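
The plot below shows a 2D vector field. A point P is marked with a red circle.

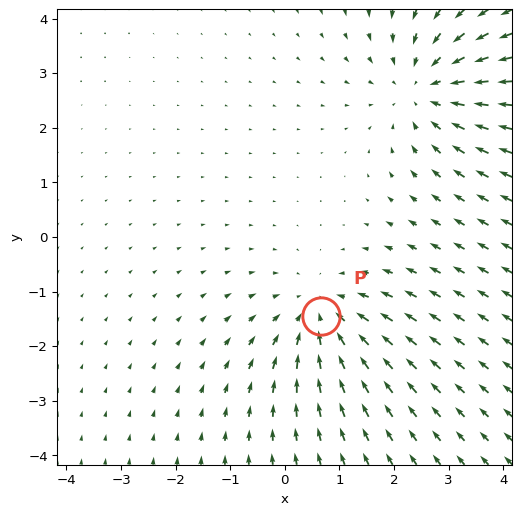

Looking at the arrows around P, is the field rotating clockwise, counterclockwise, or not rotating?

Near P at (0.7, -1.4) the arrows show no circulation. The curl there is ≈0.

not rotating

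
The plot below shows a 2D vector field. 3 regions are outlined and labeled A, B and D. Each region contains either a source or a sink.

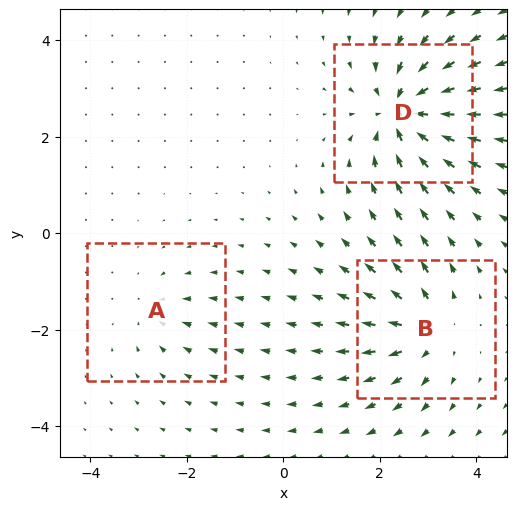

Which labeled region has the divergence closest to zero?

Divergence at each region's feature centre — A: about -2, B: about +4, D: about -6. Region A is closest to zero.

A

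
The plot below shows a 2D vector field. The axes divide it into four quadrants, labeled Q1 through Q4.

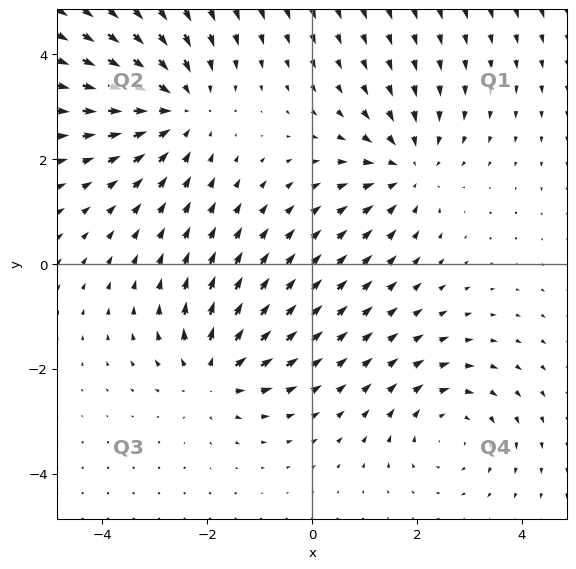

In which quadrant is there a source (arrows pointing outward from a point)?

Q3

The source sits at approximately (-1.9, -2.1), which lies in quadrant Q3. The divergence there is about +4, positive as expected for a source.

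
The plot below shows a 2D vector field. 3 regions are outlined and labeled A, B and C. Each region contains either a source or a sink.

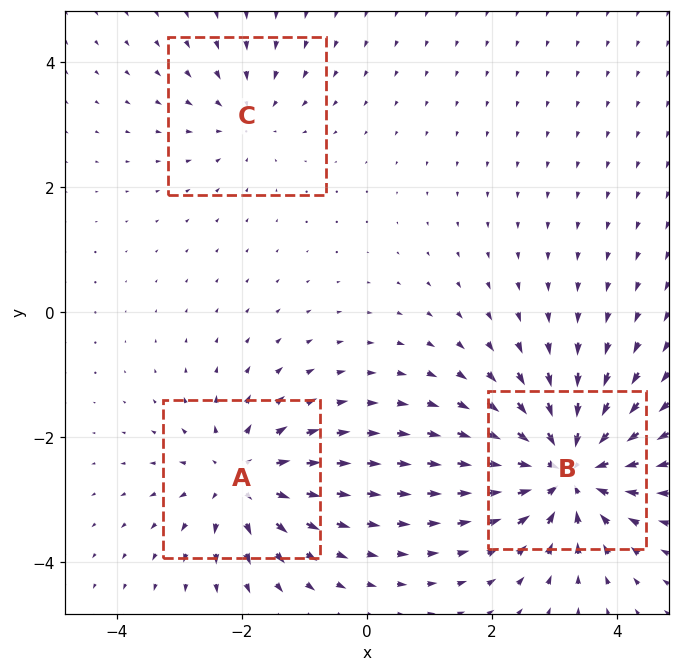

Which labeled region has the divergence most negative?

B

Divergence at each region's feature centre — A: about +4, B: about -6, C: about -2. Region B is most negative.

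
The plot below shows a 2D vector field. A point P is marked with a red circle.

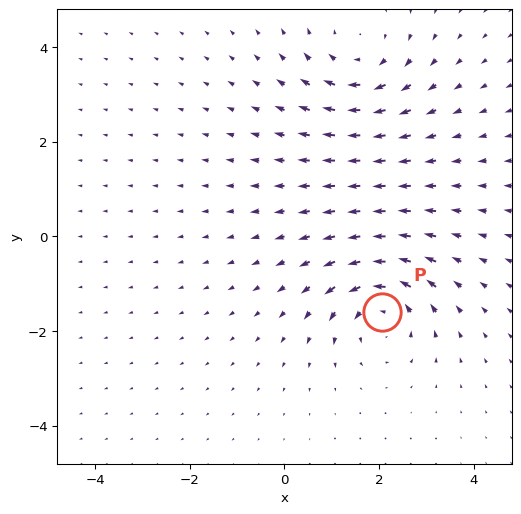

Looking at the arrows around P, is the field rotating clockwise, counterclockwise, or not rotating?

counterclockwise

Near P at (2.1, -1.6) the arrows circulate counterclockwise. The curl (z-component) there is about +5; positive curl means counterclockwise rotation.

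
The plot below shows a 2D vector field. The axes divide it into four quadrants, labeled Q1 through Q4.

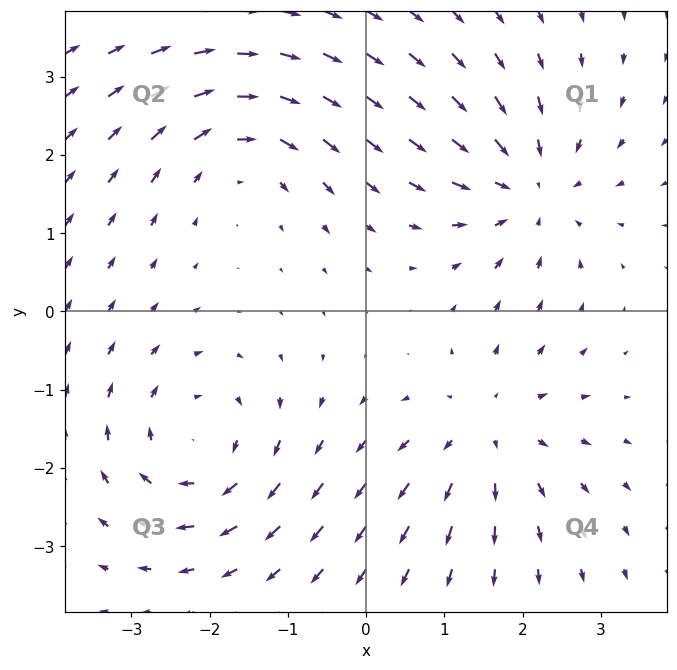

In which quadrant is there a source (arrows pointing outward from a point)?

Q4

The source sits at approximately (1.6, -1.5), which lies in quadrant Q4. The divergence there is about +4, positive as expected for a source.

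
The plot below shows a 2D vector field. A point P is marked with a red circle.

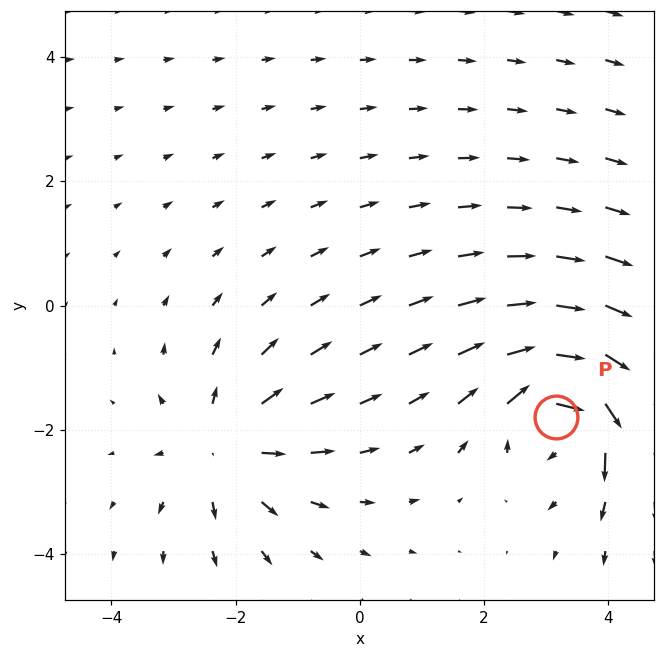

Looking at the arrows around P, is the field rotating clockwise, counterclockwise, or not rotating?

Near P at (3.2, -1.8) the arrows circulate clockwise. The curl (z-component) there is about -7; negative curl means clockwise rotation.

clockwise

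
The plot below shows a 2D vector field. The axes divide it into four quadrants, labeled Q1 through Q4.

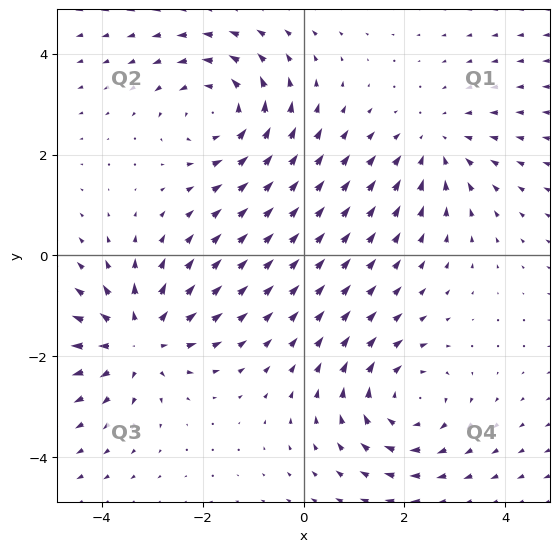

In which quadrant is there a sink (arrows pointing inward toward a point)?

The sink sits at approximately (2.6, 2.2), which lies in quadrant Q1. The divergence there is about -2, negative as expected for a sink.

Q1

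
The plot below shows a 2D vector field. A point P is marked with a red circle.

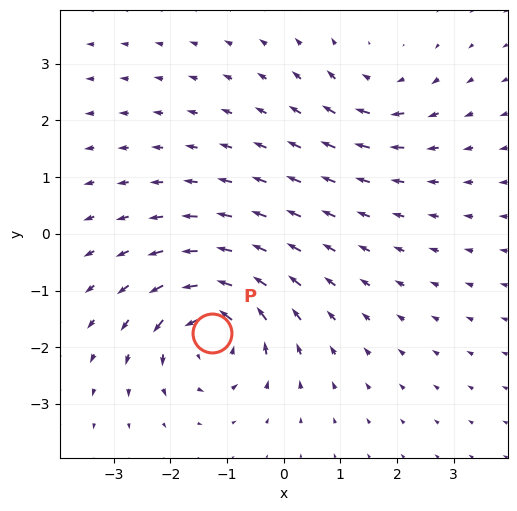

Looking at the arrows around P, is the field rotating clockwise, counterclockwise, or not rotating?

counterclockwise

Near P at (-1.3, -1.8) the arrows circulate counterclockwise. The curl (z-component) there is about +6; positive curl means counterclockwise rotation.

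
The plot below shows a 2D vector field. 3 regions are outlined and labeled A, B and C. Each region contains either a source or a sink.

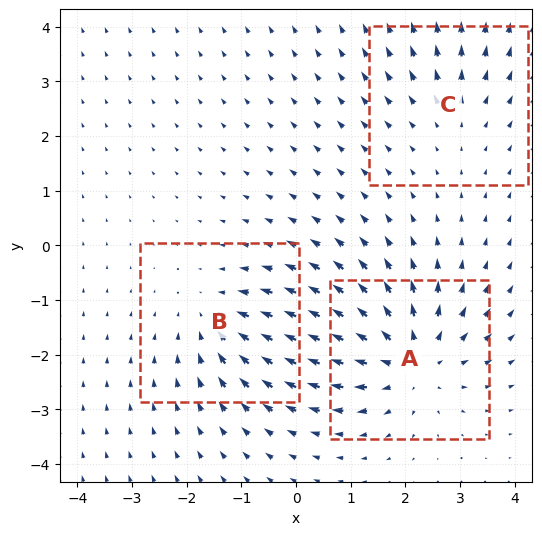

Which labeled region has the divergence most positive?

A

Divergence at each region's feature centre — A: about +5, B: about -3, C: about +2. Region A is most positive.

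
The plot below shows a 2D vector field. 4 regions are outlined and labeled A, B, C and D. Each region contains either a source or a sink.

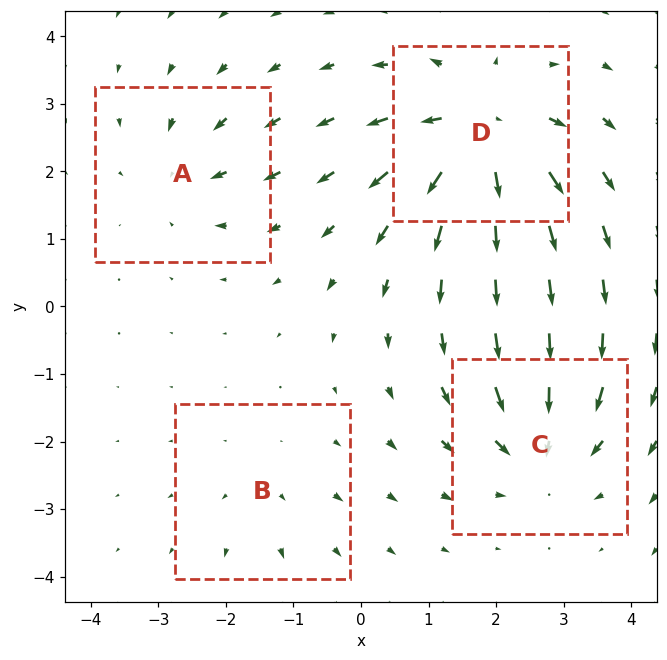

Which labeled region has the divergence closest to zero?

Divergence at each region's feature centre — A: about -4, B: about +3, C: about -6, D: about +8. Region B is closest to zero.

B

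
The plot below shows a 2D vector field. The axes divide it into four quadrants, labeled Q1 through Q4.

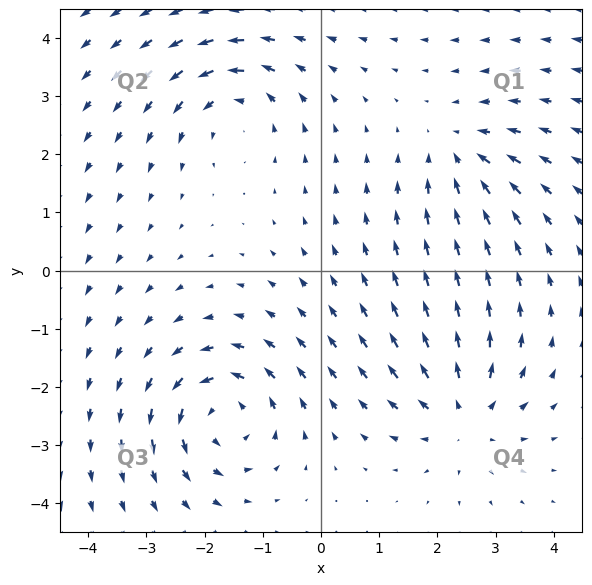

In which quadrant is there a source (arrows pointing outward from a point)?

Q4

The source sits at approximately (2.5, -2.5), which lies in quadrant Q4. The divergence there is about +4, positive as expected for a source.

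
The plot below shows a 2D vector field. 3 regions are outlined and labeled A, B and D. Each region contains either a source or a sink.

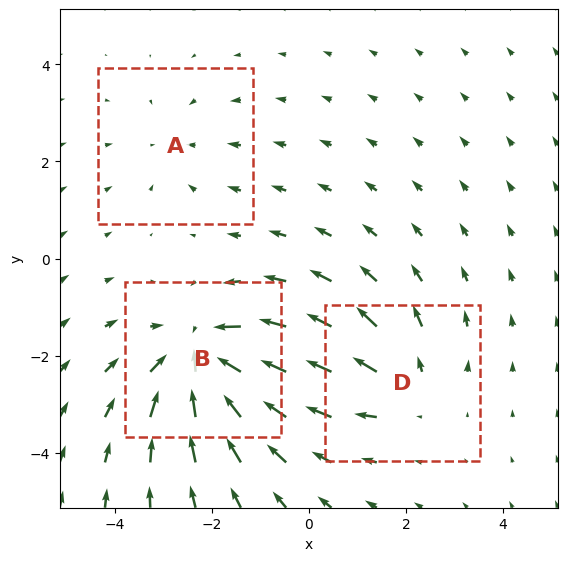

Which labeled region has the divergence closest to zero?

Divergence at each region's feature centre — A: about -2, B: about -4, D: about +3. Region A is closest to zero.

A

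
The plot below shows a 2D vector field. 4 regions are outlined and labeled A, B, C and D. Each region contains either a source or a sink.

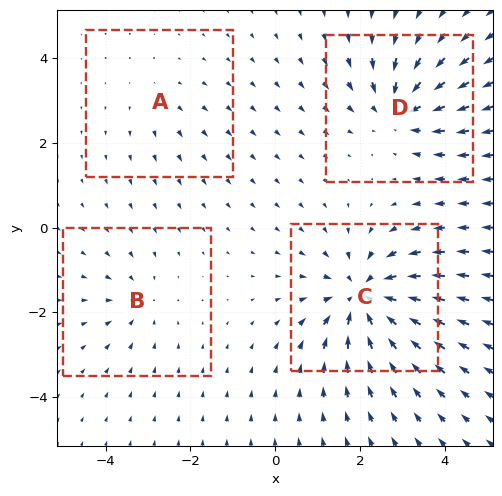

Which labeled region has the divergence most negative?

C

Divergence at each region's feature centre — A: about +2, B: about -3, C: about -7, D: about -5. Region C is most negative.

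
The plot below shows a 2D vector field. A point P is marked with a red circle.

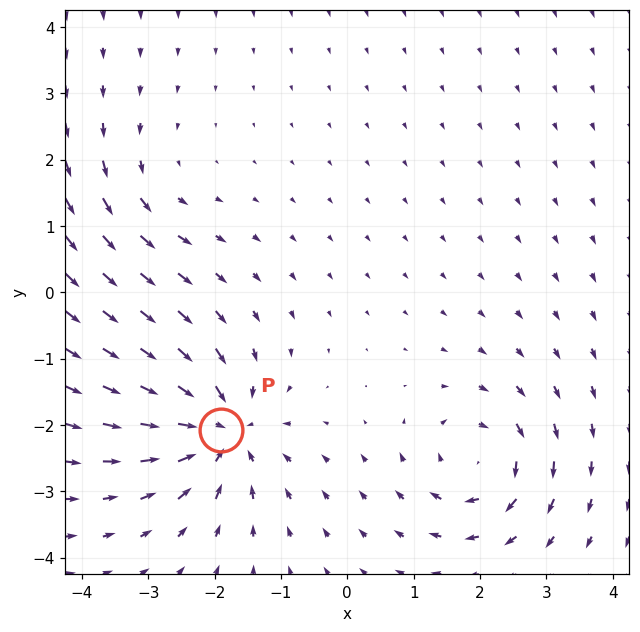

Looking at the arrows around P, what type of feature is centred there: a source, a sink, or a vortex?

At P (-1.9, -2.1) the arrows converge inward. Divergence about -7, curl ≈0 — negative divergence with near-zero curl is a sink.

sink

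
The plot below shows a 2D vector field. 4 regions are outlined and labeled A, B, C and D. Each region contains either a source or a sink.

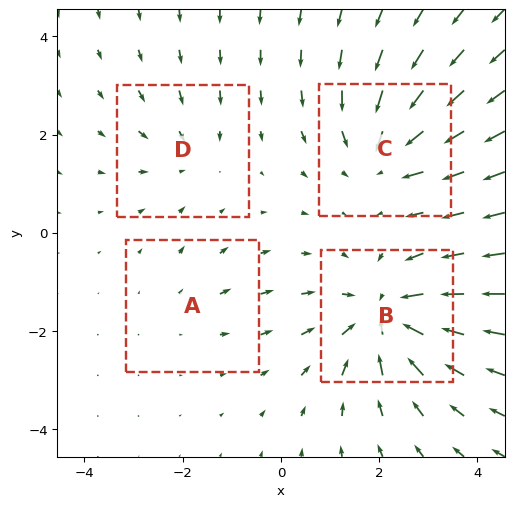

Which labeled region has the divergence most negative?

B

Divergence at each region's feature centre — A: about +2, B: about -7, C: about -5, D: about -3. Region B is most negative.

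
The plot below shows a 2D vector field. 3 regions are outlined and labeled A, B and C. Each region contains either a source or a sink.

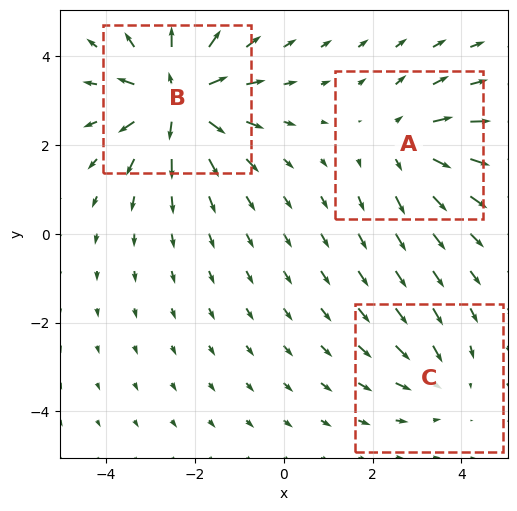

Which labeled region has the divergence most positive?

Divergence at each region's feature centre — A: about +3, B: about +5, C: about -2. Region B is most positive.

B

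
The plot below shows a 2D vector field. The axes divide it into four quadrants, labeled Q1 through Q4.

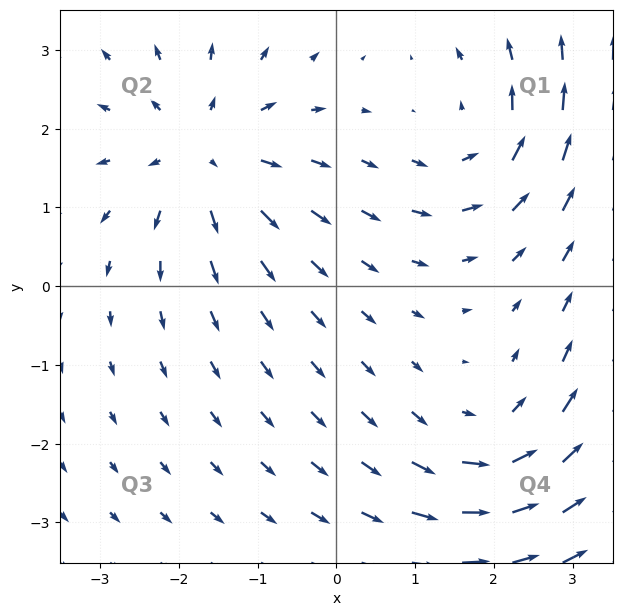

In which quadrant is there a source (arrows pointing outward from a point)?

The source sits at approximately (-1.7, 1.7), which lies in quadrant Q2. The divergence there is about +4, positive as expected for a source.

Q2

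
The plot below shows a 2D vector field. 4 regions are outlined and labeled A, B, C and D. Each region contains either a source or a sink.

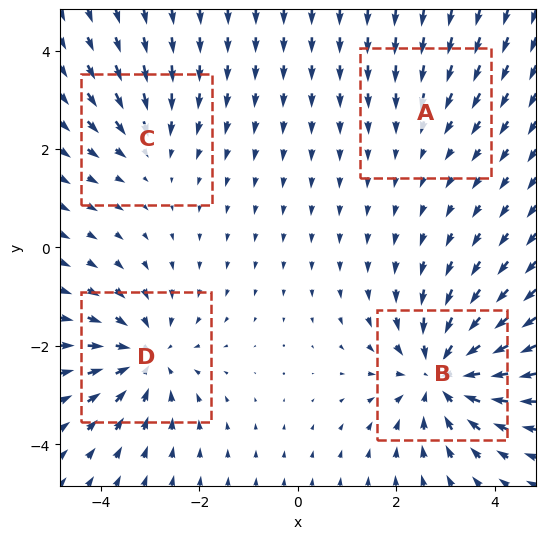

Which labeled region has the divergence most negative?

B

Divergence at each region's feature centre — A: about -2, B: about -6, C: about -3, D: about -5. Region B is most negative.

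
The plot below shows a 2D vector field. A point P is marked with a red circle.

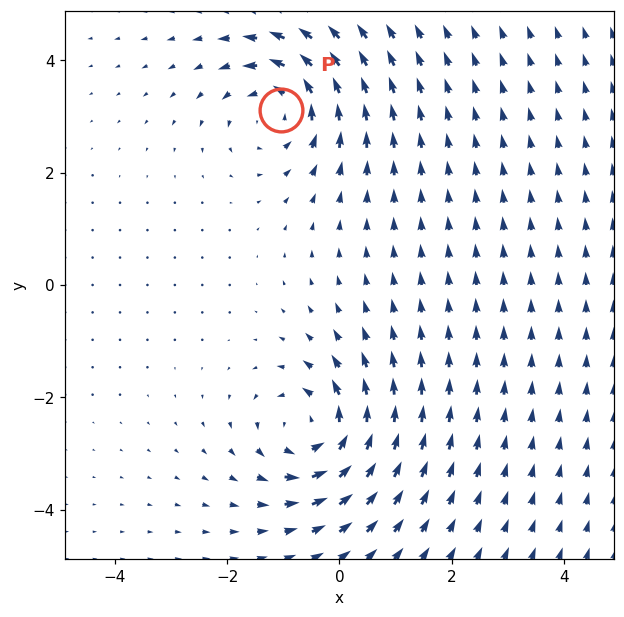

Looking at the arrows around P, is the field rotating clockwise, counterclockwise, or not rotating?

Near P at (-1.0, 3.1) the arrows circulate counterclockwise. The curl (z-component) there is about +4; positive curl means counterclockwise rotation.

counterclockwise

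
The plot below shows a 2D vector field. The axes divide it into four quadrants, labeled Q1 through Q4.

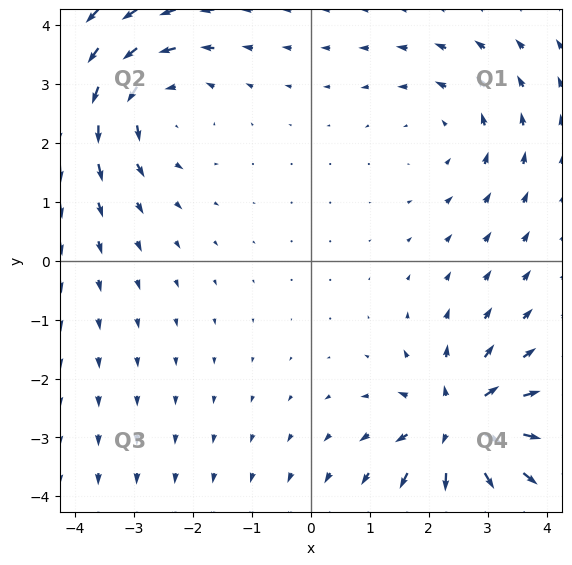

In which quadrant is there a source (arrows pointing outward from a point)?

The source sits at approximately (2.5, -2.8), which lies in quadrant Q4. The divergence there is about +6, positive as expected for a source.

Q4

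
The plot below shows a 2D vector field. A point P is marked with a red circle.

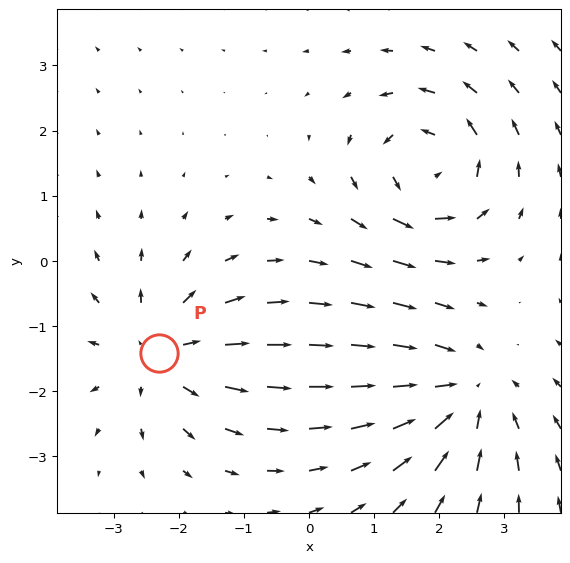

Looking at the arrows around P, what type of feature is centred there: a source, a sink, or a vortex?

At P (-2.3, -1.4) the arrows spread outward. Divergence about +3, curl ≈0 — positive divergence with near-zero curl is a source.

source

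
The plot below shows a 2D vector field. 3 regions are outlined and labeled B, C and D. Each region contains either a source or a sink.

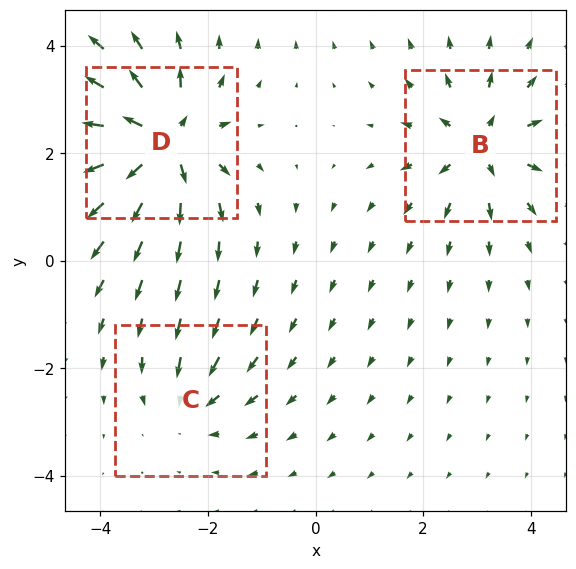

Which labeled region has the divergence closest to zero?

Divergence at each region's feature centre — B: about +4, C: about -3, D: about +6. Region C is closest to zero.

C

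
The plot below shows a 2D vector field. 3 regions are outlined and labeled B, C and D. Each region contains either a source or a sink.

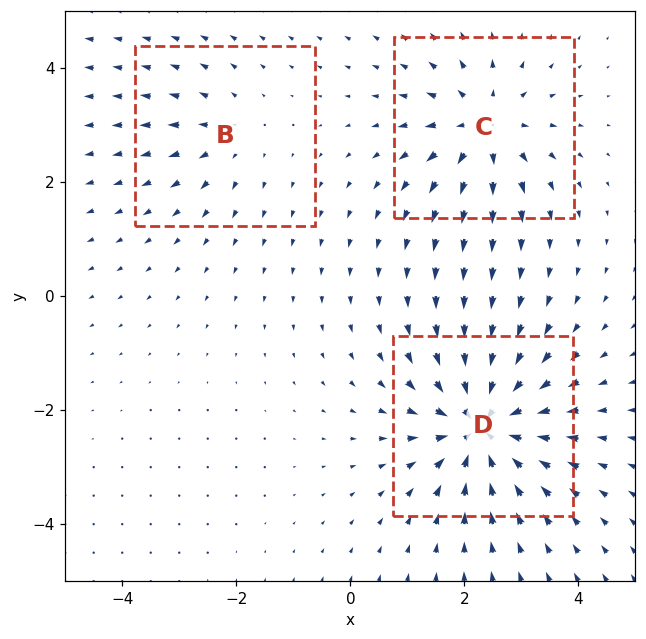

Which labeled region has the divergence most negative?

Divergence at each region's feature centre — B: about +2, C: about +4, D: about -5. Region D is most negative.

D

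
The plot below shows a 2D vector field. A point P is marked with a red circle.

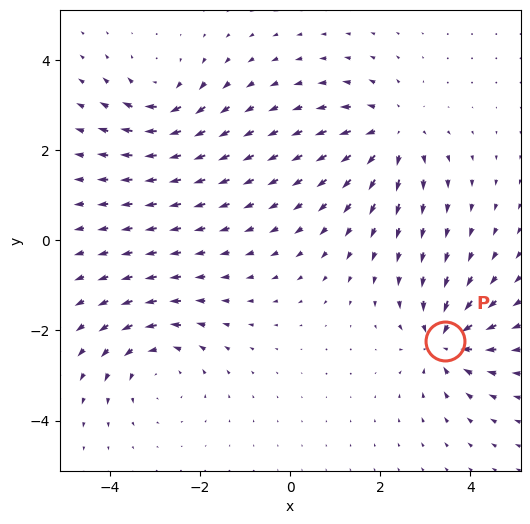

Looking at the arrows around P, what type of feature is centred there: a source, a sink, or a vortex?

sink

At P (3.4, -2.2) the arrows converge inward. Divergence about -7, curl ≈0 — negative divergence with near-zero curl is a sink.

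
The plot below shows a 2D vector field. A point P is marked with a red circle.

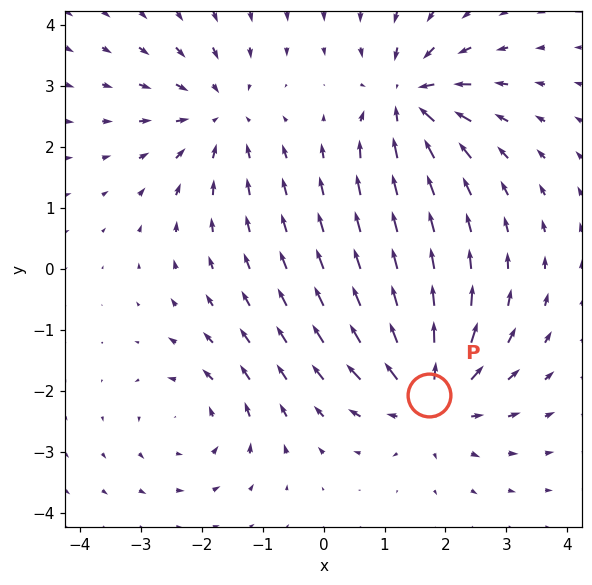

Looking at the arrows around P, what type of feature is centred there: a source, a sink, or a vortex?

source

At P (1.7, -2.1) the arrows spread outward. Divergence about +5, curl ≈0 — positive divergence with near-zero curl is a source.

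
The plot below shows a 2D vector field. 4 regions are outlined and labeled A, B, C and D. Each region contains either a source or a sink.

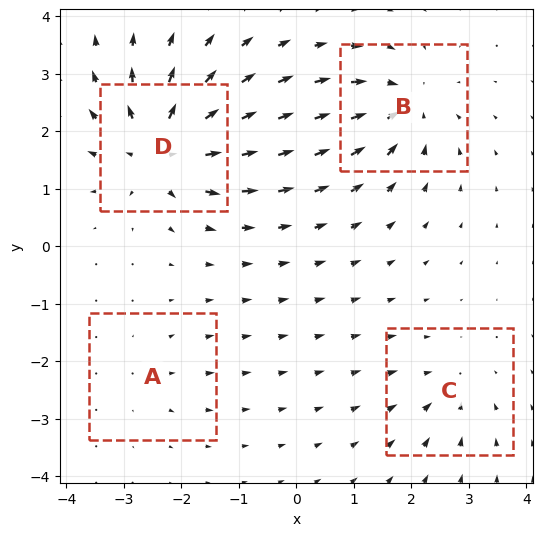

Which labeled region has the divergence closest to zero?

A

Divergence at each region's feature centre — A: about +3, B: about -6, C: about -4, D: about +8. Region A is closest to zero.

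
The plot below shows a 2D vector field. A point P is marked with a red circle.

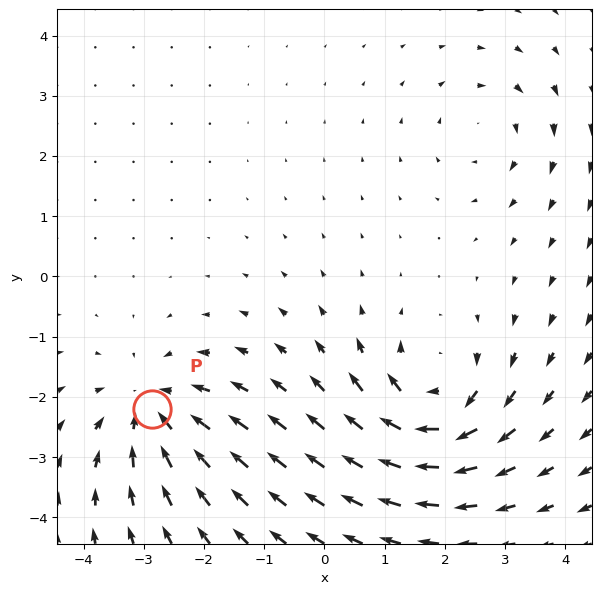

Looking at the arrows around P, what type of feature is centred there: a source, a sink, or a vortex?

sink

At P (-2.9, -2.2) the arrows converge inward. Divergence about -4, curl ≈0 — negative divergence with near-zero curl is a sink.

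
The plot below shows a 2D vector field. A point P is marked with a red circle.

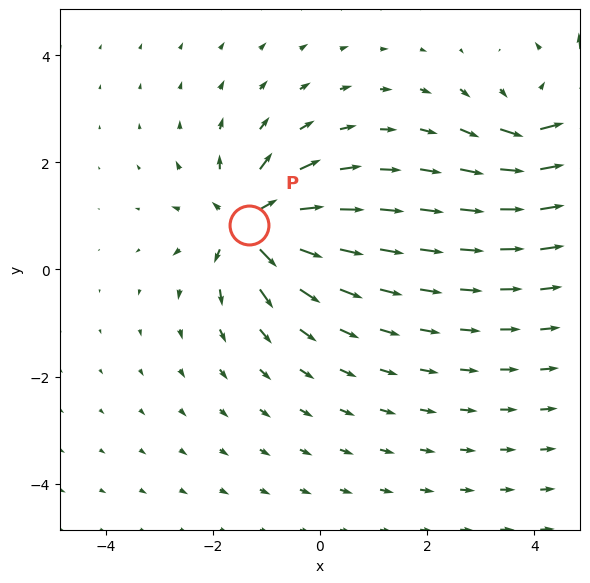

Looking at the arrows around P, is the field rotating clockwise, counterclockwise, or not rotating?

not rotating

Near P at (-1.3, 0.8) the arrows show no circulation. The curl there is ≈0.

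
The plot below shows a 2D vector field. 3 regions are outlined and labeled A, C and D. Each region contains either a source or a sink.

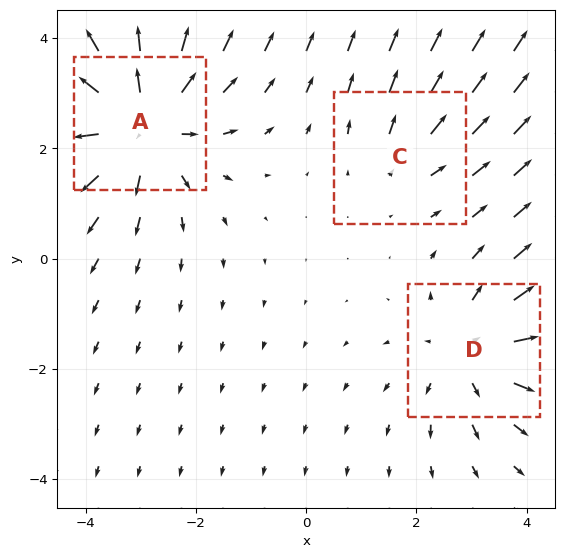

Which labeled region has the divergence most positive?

Divergence at each region's feature centre — A: about +4, C: about +2, D: about +3. Region A is most positive.

A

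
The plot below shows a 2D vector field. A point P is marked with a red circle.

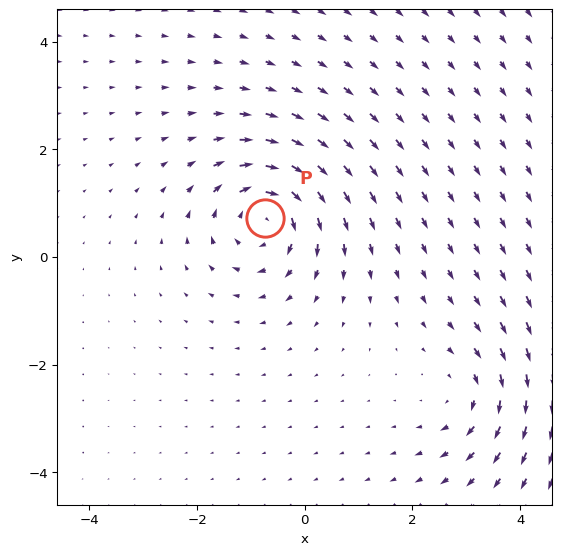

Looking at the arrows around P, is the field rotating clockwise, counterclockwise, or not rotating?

clockwise

Near P at (-0.7, 0.7) the arrows circulate clockwise. The curl (z-component) there is about -5; negative curl means clockwise rotation.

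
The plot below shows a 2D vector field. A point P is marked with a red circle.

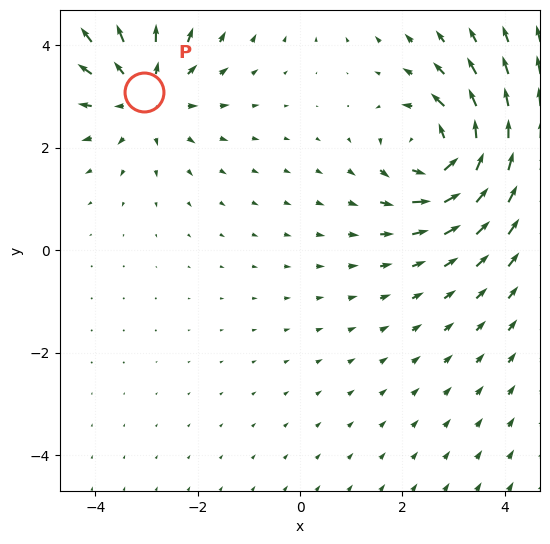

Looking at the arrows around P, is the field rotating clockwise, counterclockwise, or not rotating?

Near P at (-3.0, 3.1) the arrows show no circulation. The curl there is ≈0.

not rotating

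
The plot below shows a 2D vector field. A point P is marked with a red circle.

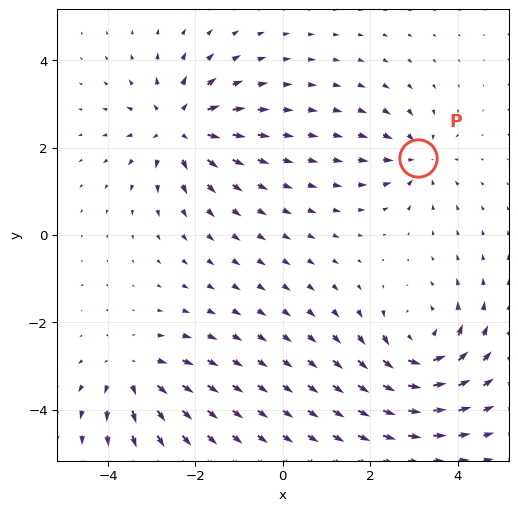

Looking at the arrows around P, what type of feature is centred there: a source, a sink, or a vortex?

sink

At P (3.1, 1.8) the arrows converge inward. Divergence about -4, curl ≈0 — negative divergence with near-zero curl is a sink.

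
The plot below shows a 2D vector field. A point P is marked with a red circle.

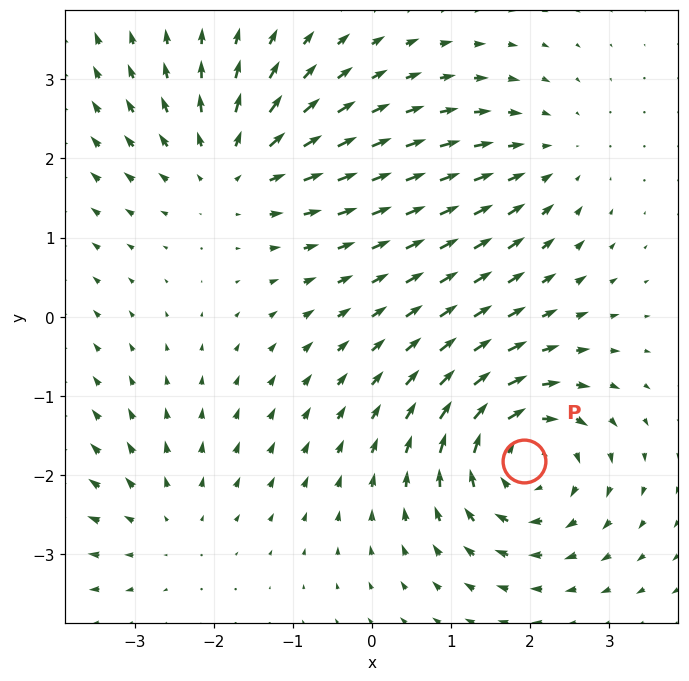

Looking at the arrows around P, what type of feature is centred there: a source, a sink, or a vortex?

vortex

At P (1.9, -1.8) the arrows circulate clockwise. Divergence ≈0, curl about -6 — near-zero divergence with nonzero curl is a vortex.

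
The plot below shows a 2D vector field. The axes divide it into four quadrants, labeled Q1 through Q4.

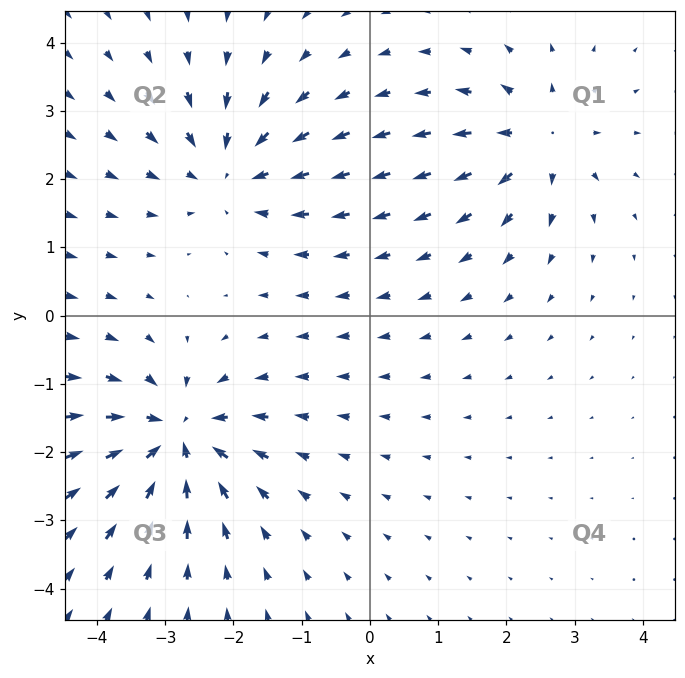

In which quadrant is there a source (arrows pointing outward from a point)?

The source sits at approximately (2.5, 2.6), which lies in quadrant Q1. The divergence there is about +4, positive as expected for a source.

Q1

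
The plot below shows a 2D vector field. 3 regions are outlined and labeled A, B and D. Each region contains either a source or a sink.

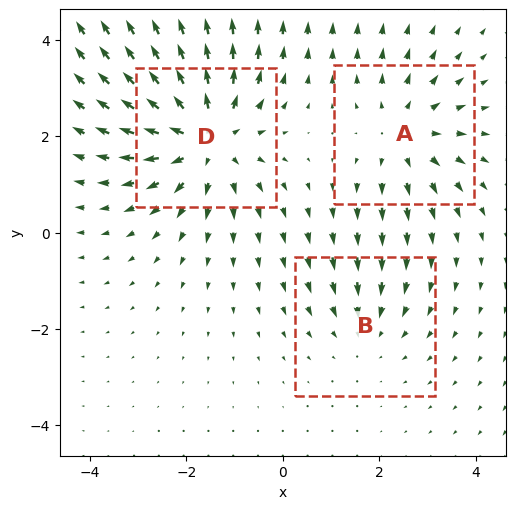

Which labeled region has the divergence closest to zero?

B

Divergence at each region's feature centre — A: about +3, B: about -2, D: about +4. Region B is closest to zero.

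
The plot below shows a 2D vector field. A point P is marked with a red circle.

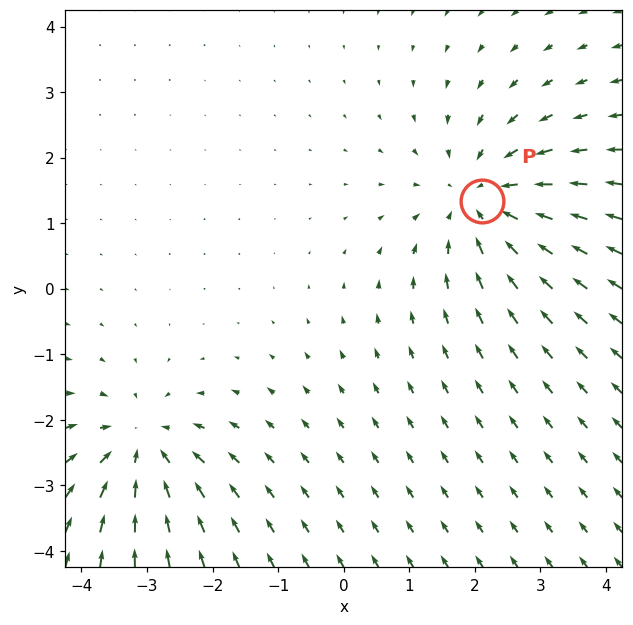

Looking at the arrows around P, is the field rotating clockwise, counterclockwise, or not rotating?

not rotating

Near P at (2.1, 1.3) the arrows show no circulation. The curl there is ≈0.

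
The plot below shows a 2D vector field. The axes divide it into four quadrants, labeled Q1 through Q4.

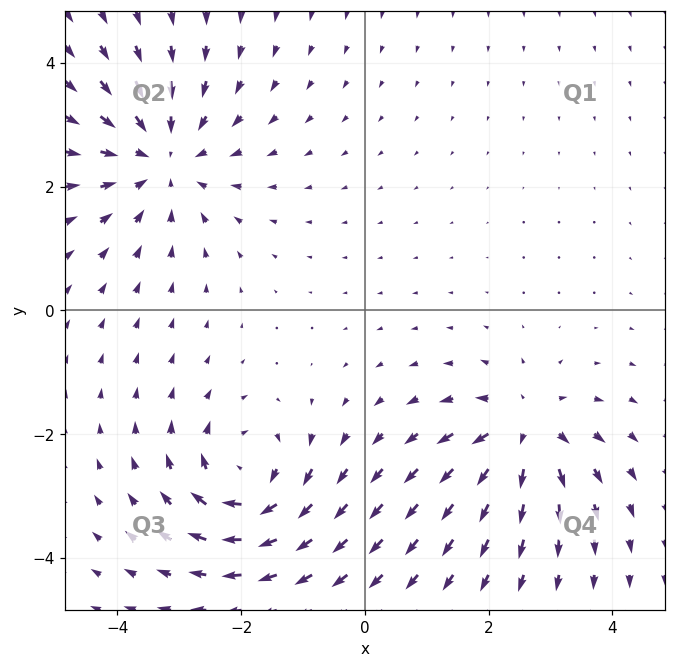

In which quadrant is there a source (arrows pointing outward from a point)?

The source sits at approximately (2.6, -1.9), which lies in quadrant Q4. The divergence there is about +4, positive as expected for a source.

Q4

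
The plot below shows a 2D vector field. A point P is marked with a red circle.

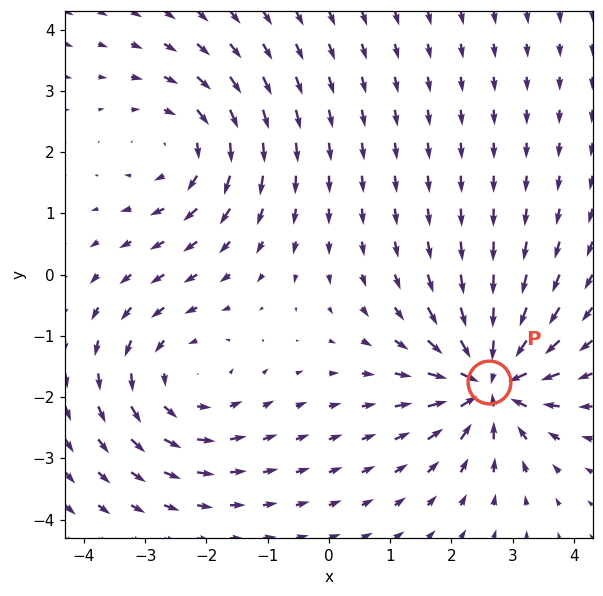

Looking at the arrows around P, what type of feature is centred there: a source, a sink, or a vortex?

At P (2.6, -1.8) the arrows converge inward. Divergence about -6, curl ≈0 — negative divergence with near-zero curl is a sink.

sink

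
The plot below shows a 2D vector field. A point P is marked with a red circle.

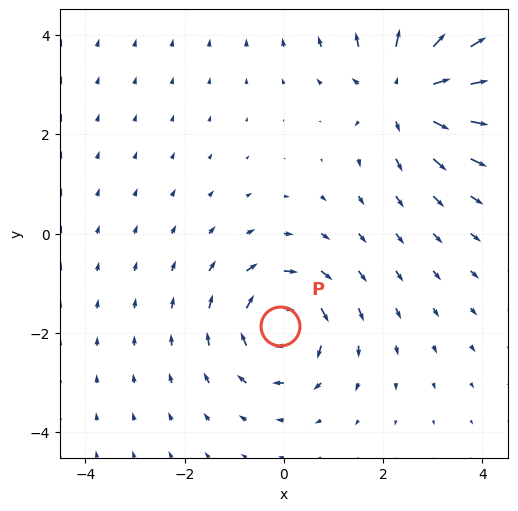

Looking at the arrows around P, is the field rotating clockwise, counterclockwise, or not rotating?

Near P at (-0.1, -1.9) the arrows circulate clockwise. The curl (z-component) there is about -5; negative curl means clockwise rotation.

clockwise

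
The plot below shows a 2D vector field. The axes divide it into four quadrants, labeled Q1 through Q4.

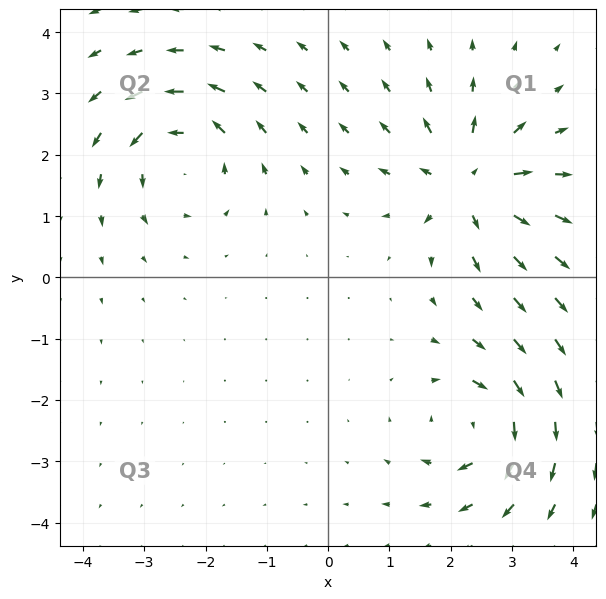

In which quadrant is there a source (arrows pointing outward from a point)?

The source sits at approximately (2.3, 1.5), which lies in quadrant Q1. The divergence there is about +6, positive as expected for a source.

Q1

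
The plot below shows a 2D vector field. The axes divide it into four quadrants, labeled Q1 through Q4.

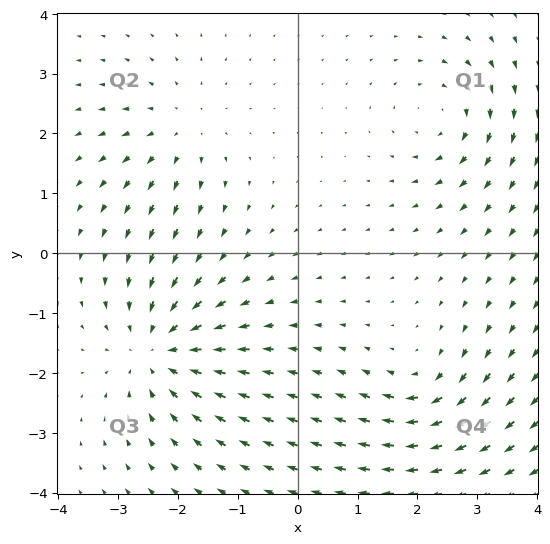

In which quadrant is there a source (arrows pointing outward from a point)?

The source sits at approximately (-2.0, 2.1), which lies in quadrant Q2. The divergence there is about +3, positive as expected for a source.

Q2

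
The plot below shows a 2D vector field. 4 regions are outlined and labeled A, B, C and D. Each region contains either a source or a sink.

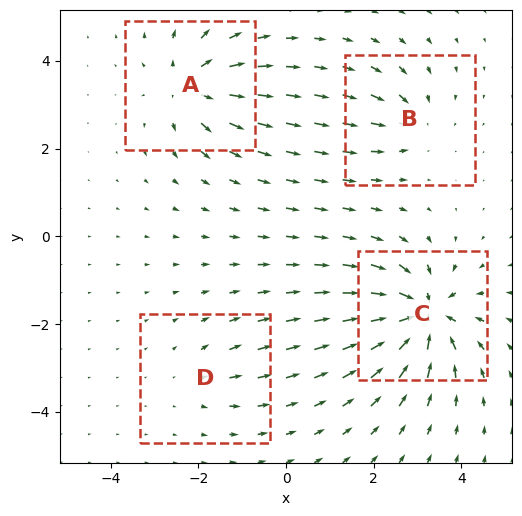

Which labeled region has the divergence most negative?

C

Divergence at each region's feature centre — A: about +6, B: about -4, C: about -9, D: about +3. Region C is most negative.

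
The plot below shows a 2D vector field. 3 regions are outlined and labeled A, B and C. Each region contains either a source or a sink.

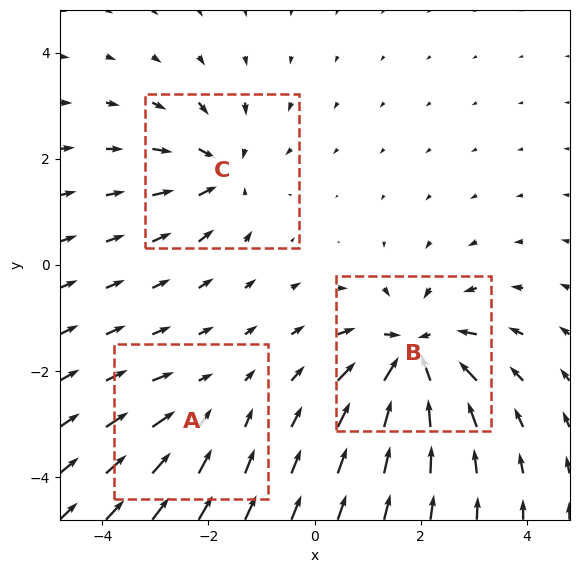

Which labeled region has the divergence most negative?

Divergence at each region's feature centre — A: about -2, B: about -6, C: about -4. Region B is most negative.

B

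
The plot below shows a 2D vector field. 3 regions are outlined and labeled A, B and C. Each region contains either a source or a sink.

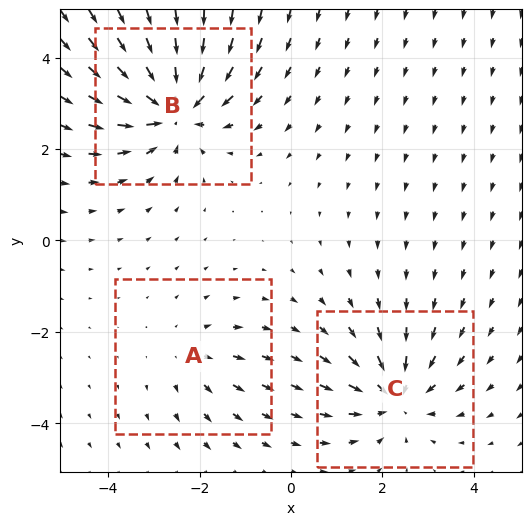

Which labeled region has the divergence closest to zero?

A

Divergence at each region's feature centre — A: about +2, B: about -5, C: about -4. Region A is closest to zero.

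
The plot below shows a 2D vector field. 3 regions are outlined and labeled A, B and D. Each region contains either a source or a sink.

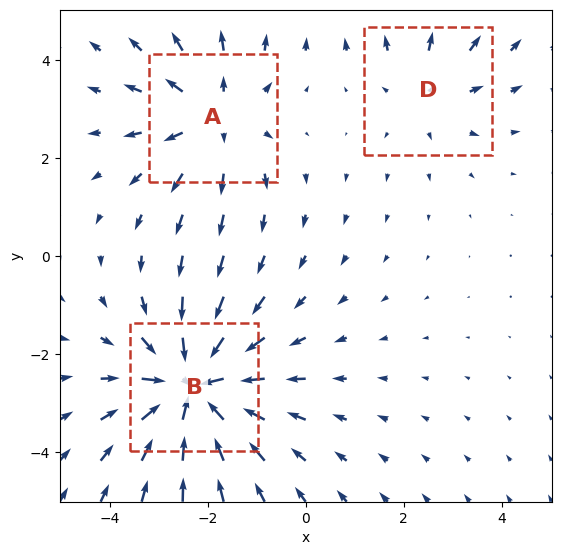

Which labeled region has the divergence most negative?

B

Divergence at each region's feature centre — A: about +3, B: about -4, D: about +2. Region B is most negative.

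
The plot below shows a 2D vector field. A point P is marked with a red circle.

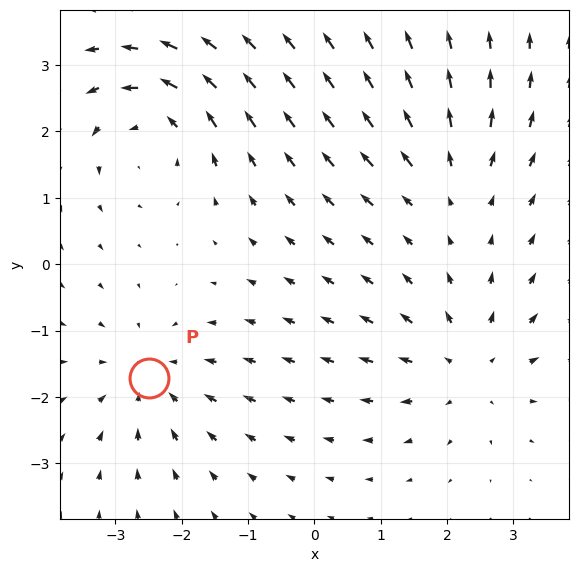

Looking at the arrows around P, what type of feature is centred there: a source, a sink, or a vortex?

sink

At P (-2.5, -1.7) the arrows converge inward. Divergence about -3, curl ≈0 — negative divergence with near-zero curl is a sink.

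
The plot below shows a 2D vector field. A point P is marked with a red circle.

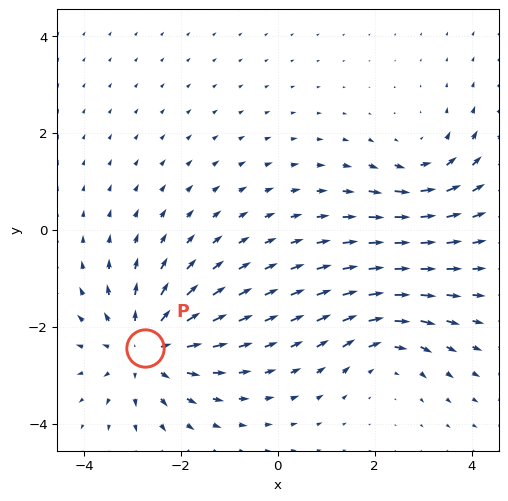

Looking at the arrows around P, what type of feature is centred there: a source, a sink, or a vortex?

At P (-2.7, -2.4) the arrows spread outward. Divergence about +4, curl ≈0 — positive divergence with near-zero curl is a source.

source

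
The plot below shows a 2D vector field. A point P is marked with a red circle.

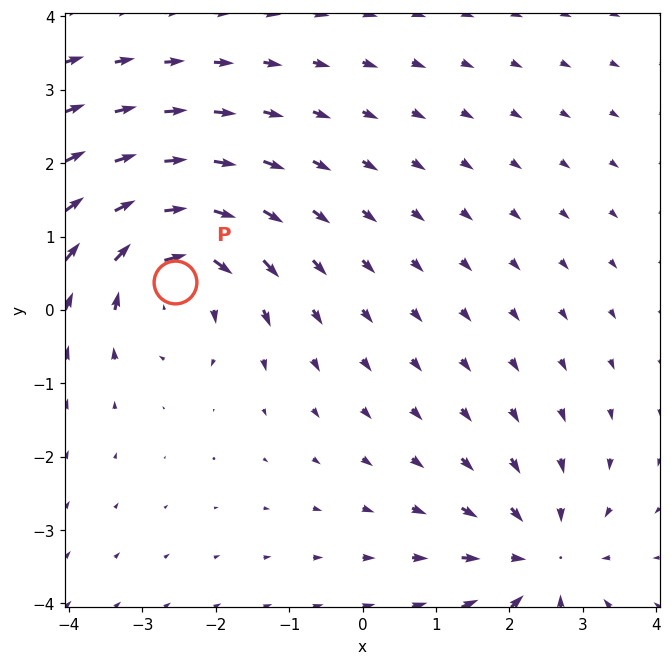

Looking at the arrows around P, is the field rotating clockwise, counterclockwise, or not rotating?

clockwise

Near P at (-2.6, 0.4) the arrows circulate clockwise. The curl (z-component) there is about -4; negative curl means clockwise rotation.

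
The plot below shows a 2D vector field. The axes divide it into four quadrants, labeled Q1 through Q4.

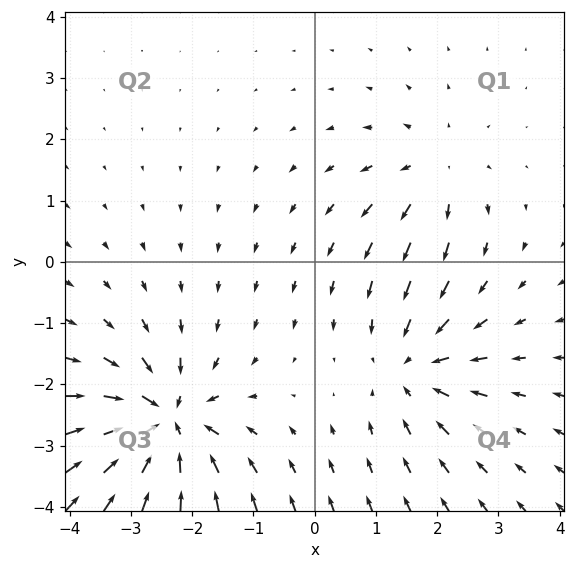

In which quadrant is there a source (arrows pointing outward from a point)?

The source sits at approximately (1.9, 1.5), which lies in quadrant Q1. The divergence there is about +3, positive as expected for a source.

Q1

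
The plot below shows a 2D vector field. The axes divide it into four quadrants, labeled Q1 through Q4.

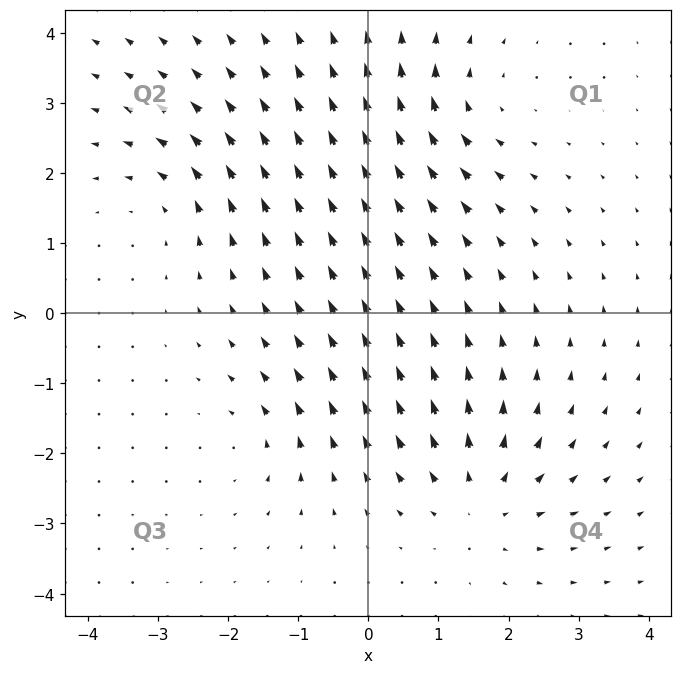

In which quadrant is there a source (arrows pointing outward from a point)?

The source sits at approximately (1.6, -2.7), which lies in quadrant Q4. The divergence there is about +5, positive as expected for a source.

Q4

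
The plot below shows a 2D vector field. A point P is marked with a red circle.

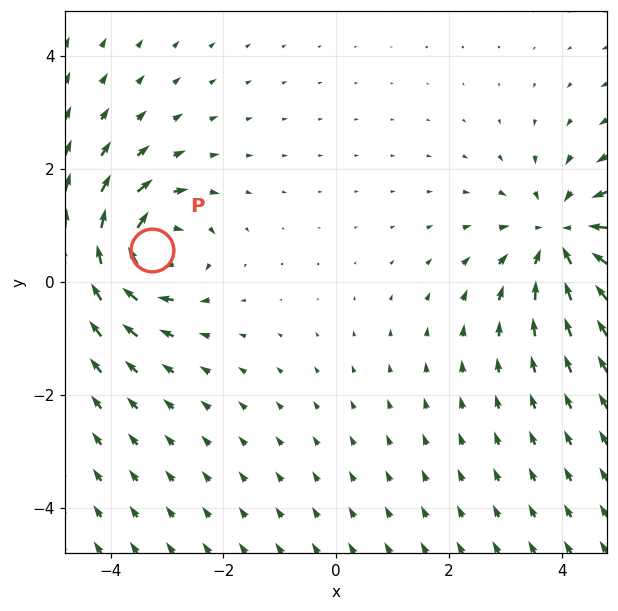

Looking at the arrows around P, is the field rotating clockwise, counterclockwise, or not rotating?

clockwise

Near P at (-3.3, 0.6) the arrows circulate clockwise. The curl (z-component) there is about -5; negative curl means clockwise rotation.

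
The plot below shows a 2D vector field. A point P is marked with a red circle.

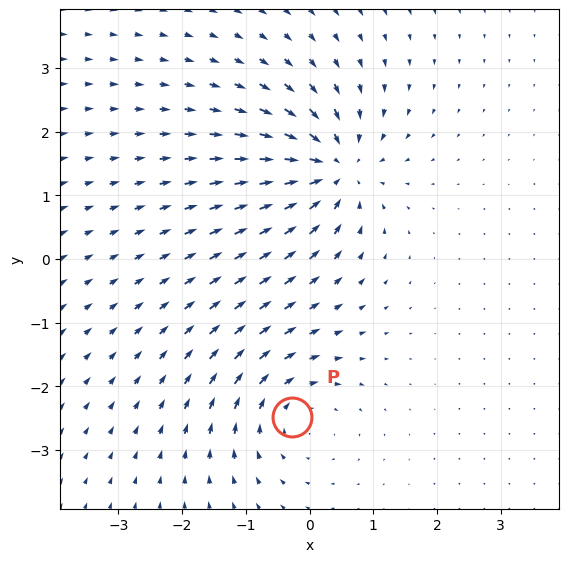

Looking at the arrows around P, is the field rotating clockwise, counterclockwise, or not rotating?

Near P at (-0.3, -2.5) the arrows circulate clockwise. The curl (z-component) there is about -4; negative curl means clockwise rotation.

clockwise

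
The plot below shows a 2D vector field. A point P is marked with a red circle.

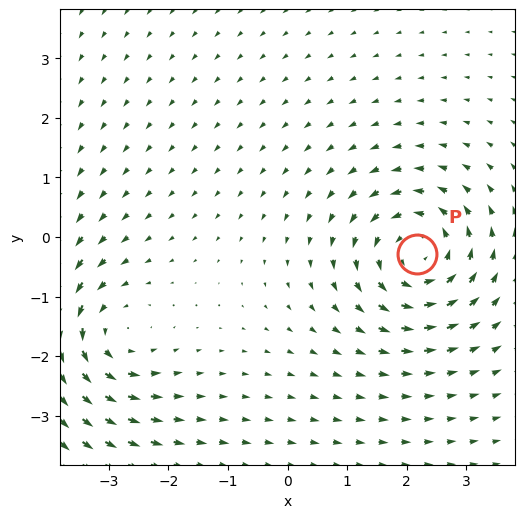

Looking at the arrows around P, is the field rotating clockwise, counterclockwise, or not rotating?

Near P at (2.2, -0.3) the arrows circulate counterclockwise. The curl (z-component) there is about +4; positive curl means counterclockwise rotation.

counterclockwise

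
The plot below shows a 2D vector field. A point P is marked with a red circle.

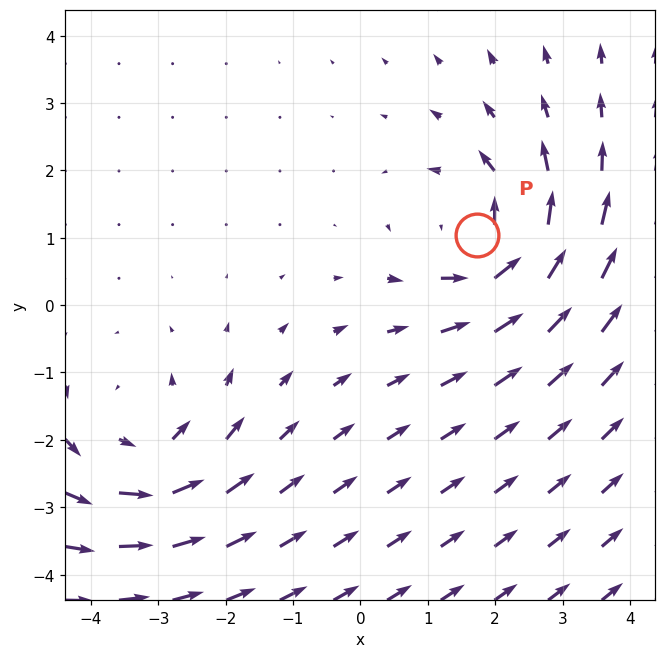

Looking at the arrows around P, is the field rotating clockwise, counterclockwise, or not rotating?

Near P at (1.7, 1.0) the arrows circulate counterclockwise. The curl (z-component) there is about +5; positive curl means counterclockwise rotation.

counterclockwise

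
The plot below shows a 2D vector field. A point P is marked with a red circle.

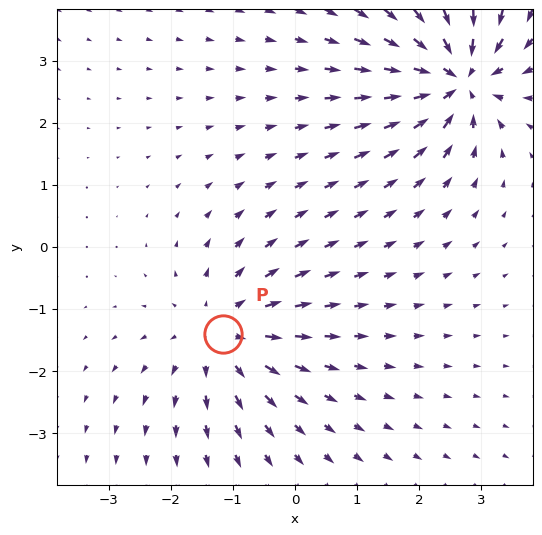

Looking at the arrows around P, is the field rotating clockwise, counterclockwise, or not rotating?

Near P at (-1.2, -1.4) the arrows show no circulation. The curl there is ≈0.

not rotating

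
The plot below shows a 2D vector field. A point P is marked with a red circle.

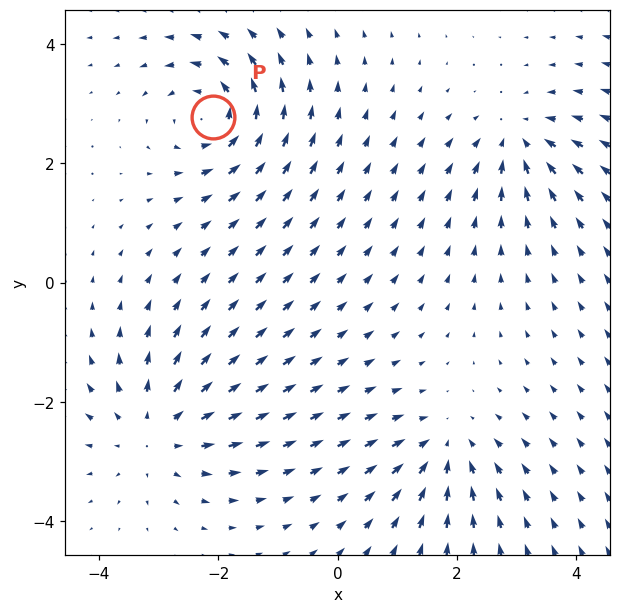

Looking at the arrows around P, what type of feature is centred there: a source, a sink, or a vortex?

vortex

At P (-2.1, 2.8) the arrows circulate counterclockwise. Divergence ≈0, curl about +5 — near-zero divergence with nonzero curl is a vortex.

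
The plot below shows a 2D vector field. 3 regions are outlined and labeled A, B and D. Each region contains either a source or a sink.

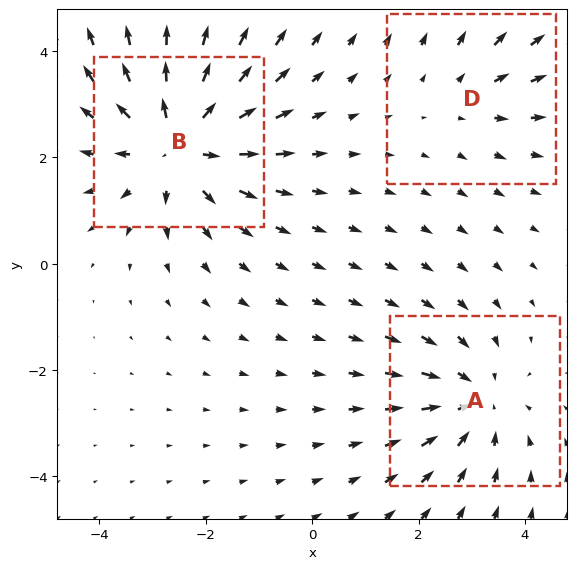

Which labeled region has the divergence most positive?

Divergence at each region's feature centre — A: about -3, B: about +4, D: about +2. Region B is most positive.

B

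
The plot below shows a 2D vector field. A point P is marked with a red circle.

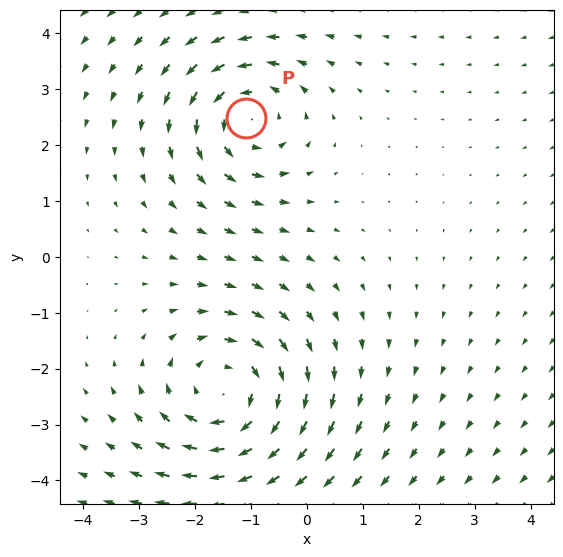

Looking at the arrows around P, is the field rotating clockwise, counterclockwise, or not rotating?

counterclockwise

Near P at (-1.1, 2.5) the arrows circulate counterclockwise. The curl (z-component) there is about +3; positive curl means counterclockwise rotation.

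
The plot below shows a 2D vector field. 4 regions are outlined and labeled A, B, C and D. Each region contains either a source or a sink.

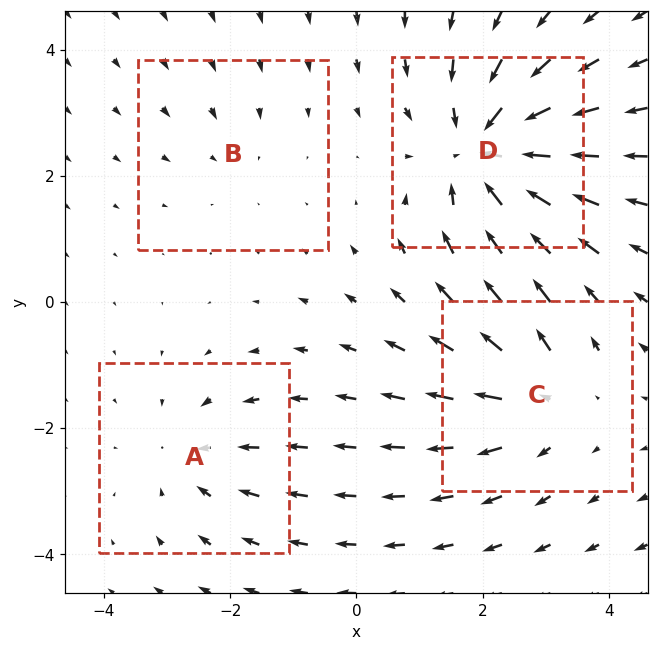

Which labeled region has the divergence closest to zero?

Divergence at each region's feature centre — A: about -3, B: about -2, C: about +4, D: about -7. Region B is closest to zero.

B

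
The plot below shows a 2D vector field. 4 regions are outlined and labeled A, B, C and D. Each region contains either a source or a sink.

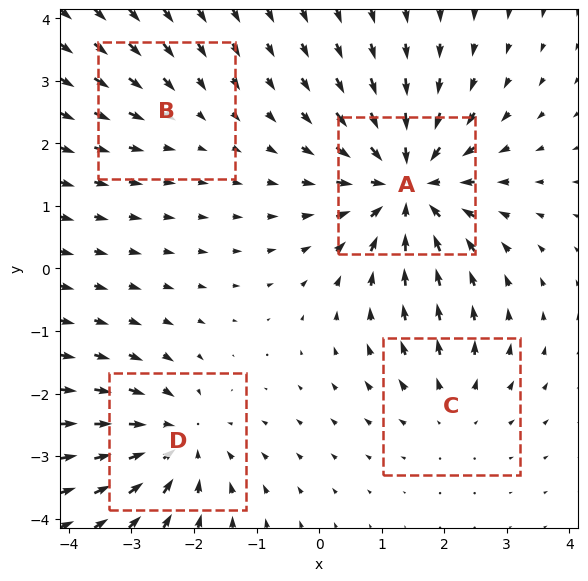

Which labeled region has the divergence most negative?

A

Divergence at each region's feature centre — A: about -7, B: about -2, C: about +3, D: about -5. Region A is most negative.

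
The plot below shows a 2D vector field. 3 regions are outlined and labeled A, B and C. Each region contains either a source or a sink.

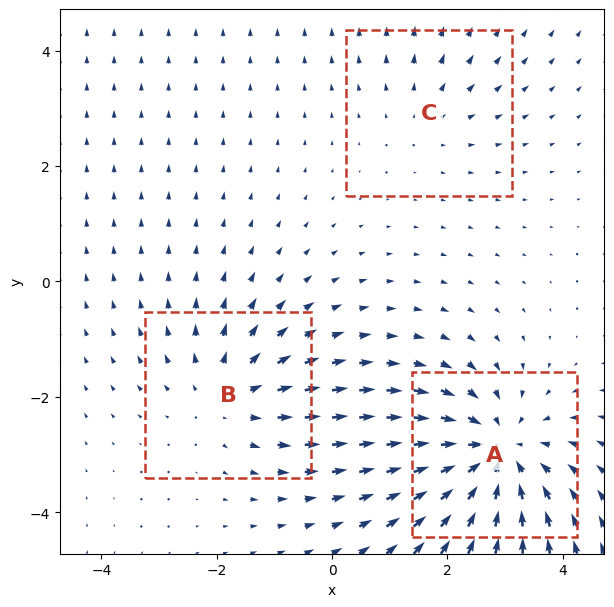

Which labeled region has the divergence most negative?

A

Divergence at each region's feature centre — A: about -5, B: about +3, C: about +2. Region A is most negative.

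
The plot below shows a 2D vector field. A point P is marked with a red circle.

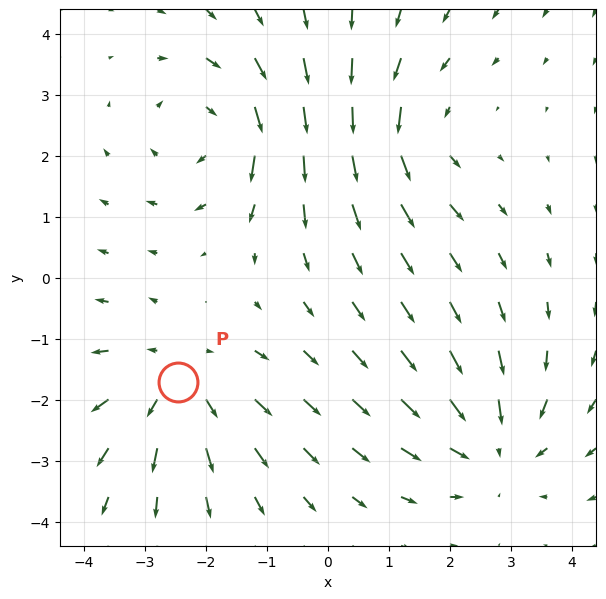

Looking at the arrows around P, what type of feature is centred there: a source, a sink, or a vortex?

At P (-2.5, -1.7) the arrows spread outward. Divergence about +4, curl ≈0 — positive divergence with near-zero curl is a source.

source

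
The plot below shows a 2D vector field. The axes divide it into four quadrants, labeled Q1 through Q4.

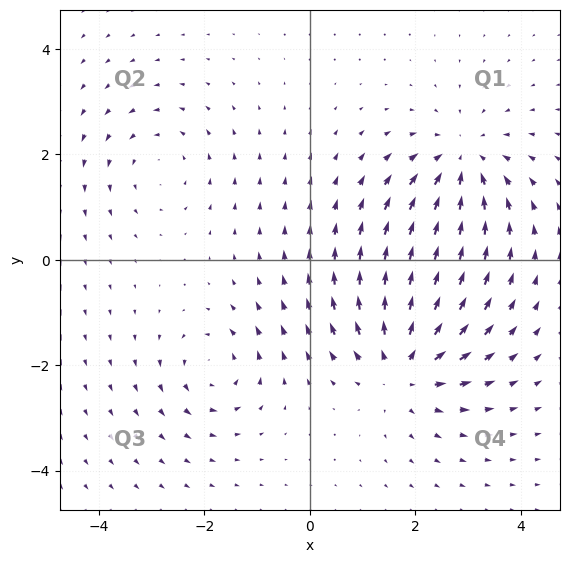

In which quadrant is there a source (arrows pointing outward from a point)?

The source sits at approximately (1.8, -2.0), which lies in quadrant Q4. The divergence there is about +5, positive as expected for a source.

Q4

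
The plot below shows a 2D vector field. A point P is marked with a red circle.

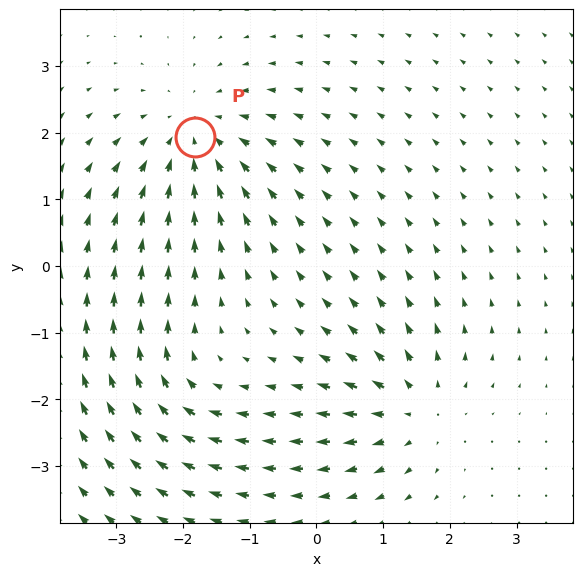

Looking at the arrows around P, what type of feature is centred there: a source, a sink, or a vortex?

sink

At P (-1.8, 1.9) the arrows converge inward. Divergence about -4, curl ≈0 — negative divergence with near-zero curl is a sink.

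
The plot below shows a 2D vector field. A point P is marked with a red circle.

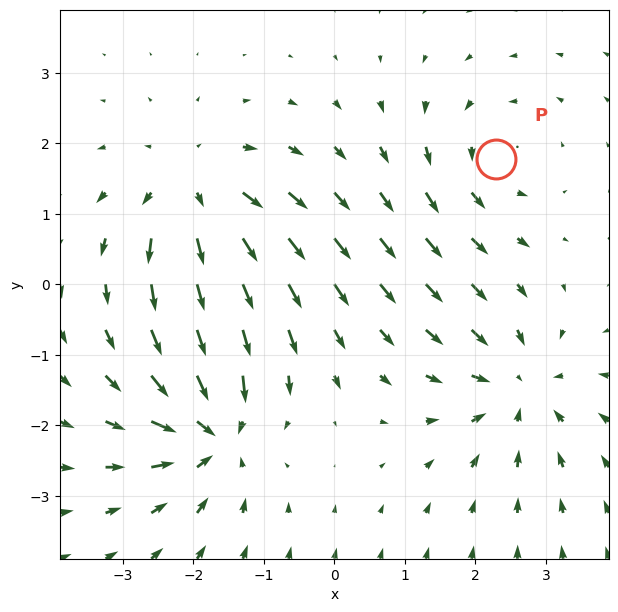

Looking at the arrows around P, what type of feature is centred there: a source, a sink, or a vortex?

vortex

At P (2.3, 1.8) the arrows circulate counterclockwise. Divergence ≈0, curl about +3 — near-zero divergence with nonzero curl is a vortex.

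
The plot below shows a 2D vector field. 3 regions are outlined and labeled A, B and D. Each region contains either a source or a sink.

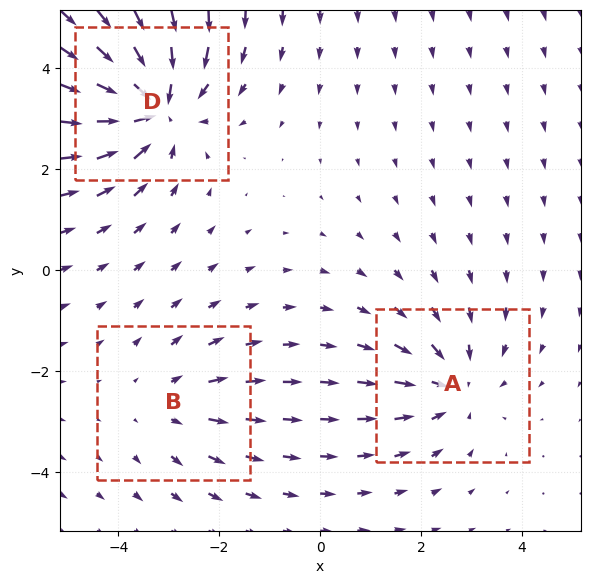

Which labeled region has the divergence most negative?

D

Divergence at each region's feature centre — A: about -3, B: about +2, D: about -4. Region D is most negative.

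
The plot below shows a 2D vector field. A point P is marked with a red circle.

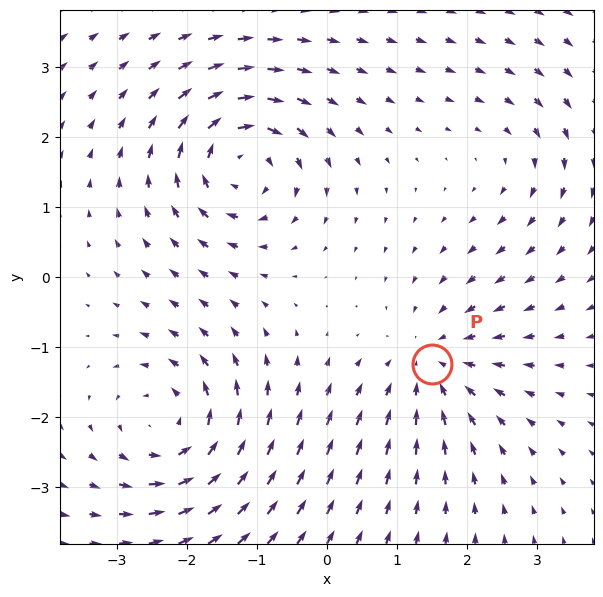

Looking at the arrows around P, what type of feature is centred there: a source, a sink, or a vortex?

sink

At P (1.5, -1.3) the arrows converge inward. Divergence about -4, curl ≈0 — negative divergence with near-zero curl is a sink.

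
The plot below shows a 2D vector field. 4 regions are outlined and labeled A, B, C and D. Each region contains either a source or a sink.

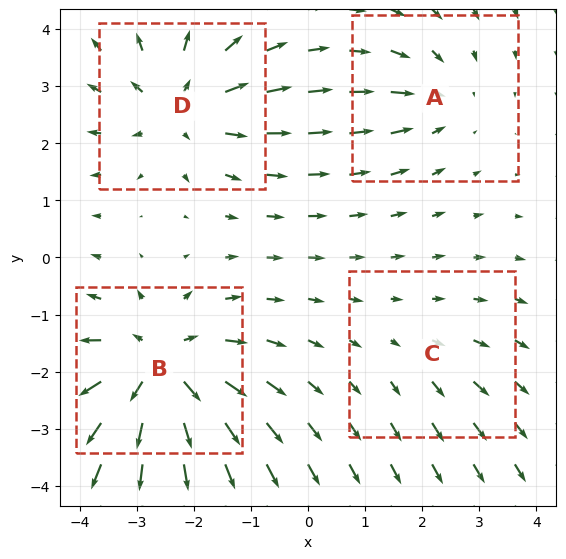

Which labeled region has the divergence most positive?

B

Divergence at each region's feature centre — A: about -3, B: about +7, C: about +2, D: about +5. Region B is most positive.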